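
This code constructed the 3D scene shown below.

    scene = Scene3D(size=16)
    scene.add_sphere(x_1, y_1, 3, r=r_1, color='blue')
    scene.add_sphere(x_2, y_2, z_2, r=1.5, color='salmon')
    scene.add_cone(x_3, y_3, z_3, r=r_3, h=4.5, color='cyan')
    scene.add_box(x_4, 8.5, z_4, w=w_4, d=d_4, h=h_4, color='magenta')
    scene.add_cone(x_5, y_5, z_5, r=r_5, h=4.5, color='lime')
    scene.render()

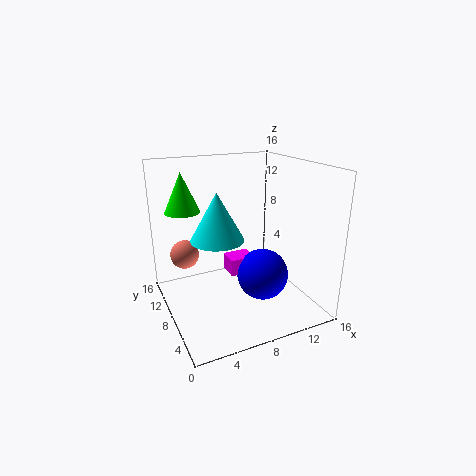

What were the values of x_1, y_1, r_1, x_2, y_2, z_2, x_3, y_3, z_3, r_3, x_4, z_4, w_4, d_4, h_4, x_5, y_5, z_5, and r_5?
x_1 = 11, y_1 = 7.5, r_1 = 3, x_2 = 2, y_2 = 8.5, z_2 = 7, x_3 = 4, y_3 = 4, z_3 = 10, r_3 = 2.5, x_4 = 7.5, z_4 = 3, w_4 = 3, d_4 = 2.5, h_4 = 2, x_5 = 3, y_5 = 12, z_5 = 10.5, r_5 = 2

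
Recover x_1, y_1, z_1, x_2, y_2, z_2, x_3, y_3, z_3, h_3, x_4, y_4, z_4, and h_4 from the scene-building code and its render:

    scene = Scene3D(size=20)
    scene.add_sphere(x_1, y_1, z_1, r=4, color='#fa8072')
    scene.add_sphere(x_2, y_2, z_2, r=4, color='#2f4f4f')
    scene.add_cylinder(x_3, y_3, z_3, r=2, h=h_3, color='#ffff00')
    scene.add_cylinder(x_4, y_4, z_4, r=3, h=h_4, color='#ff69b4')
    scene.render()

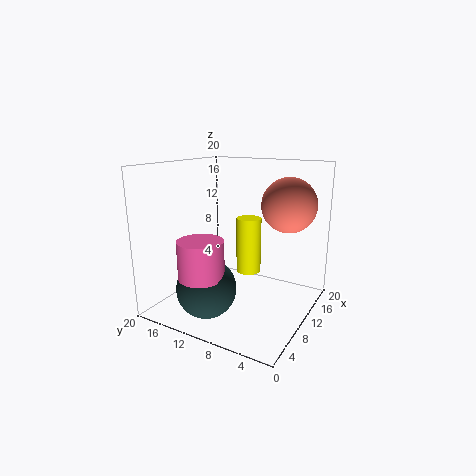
x_1 = 16, y_1 = 5, z_1 = 14, x_2 = 5, y_2 = 12, z_2 = 4, x_3 = 17, y_3 = 12, z_3 = 2, h_3 = 9, x_4 = 4, y_4 = 12, z_4 = 6, h_4 = 5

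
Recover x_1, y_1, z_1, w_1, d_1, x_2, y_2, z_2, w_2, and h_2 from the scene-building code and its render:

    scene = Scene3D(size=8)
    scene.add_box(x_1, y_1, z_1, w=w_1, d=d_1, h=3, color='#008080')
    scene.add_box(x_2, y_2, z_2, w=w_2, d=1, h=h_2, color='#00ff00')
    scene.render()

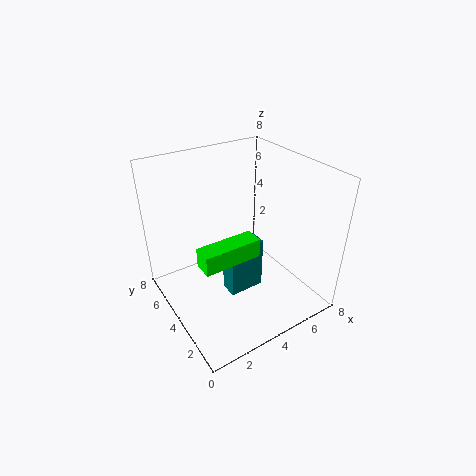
x_1 = 3; y_1 = 3; z_1 = 1; w_1 = 2; d_1 = 1; x_2 = 1; y_2 = 2; z_2 = 4; w_2 = 3; h_2 = 1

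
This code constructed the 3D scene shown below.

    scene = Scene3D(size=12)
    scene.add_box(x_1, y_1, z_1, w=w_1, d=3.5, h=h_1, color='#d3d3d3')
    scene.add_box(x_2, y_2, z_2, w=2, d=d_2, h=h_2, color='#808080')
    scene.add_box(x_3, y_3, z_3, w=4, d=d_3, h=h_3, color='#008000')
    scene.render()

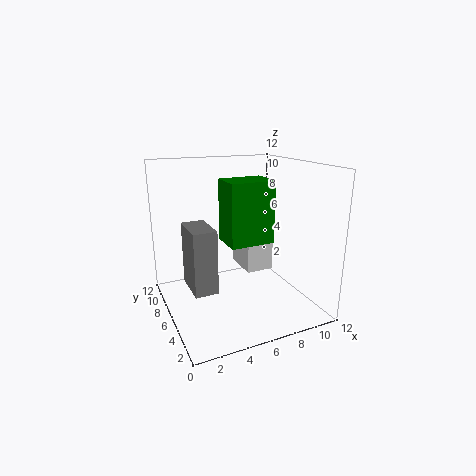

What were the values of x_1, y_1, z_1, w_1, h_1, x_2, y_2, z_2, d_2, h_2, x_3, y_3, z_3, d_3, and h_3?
x_1 = 7.5
y_1 = 7
z_1 = 2
w_1 = 2.5
h_1 = 5
x_2 = 2
y_2 = 5.5
z_2 = 1.5
d_2 = 3.5
h_2 = 5.5
x_3 = 5.5
y_3 = 6
z_3 = 5
d_3 = 3
h_3 = 5.5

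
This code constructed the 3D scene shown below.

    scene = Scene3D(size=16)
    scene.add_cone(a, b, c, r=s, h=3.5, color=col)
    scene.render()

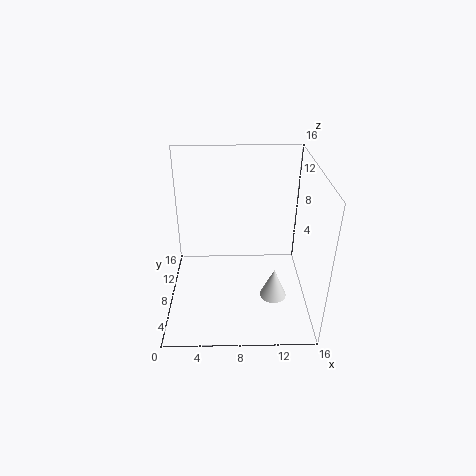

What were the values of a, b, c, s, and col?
a = 12, b = 6, c = 1.5, s = 1.5, col = 'white'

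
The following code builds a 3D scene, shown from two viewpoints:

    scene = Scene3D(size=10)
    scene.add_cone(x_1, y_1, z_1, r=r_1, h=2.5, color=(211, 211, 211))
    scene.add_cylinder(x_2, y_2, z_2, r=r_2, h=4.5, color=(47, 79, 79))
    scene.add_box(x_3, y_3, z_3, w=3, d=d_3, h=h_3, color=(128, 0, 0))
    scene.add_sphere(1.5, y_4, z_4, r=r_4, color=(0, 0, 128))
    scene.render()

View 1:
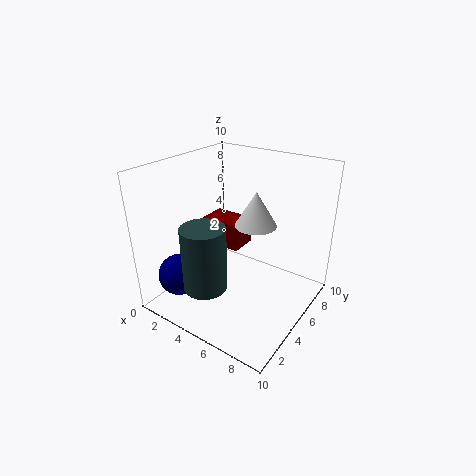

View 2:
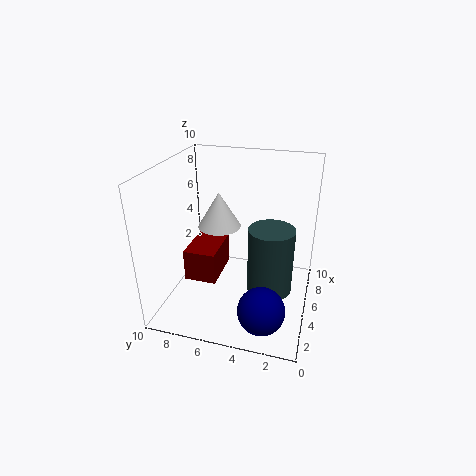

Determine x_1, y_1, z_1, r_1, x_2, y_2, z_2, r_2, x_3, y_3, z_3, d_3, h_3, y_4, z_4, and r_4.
x_1 = 5.5; y_1 = 6.5; z_1 = 5.5; r_1 = 1.5; x_2 = 4; y_2 = 2.5; z_2 = 2; r_2 = 1.5; x_3 = 1.5; y_3 = 5.5; z_3 = 3.5; d_3 = 2; h_3 = 2; y_4 = 2.5; z_4 = 2; r_4 = 1.5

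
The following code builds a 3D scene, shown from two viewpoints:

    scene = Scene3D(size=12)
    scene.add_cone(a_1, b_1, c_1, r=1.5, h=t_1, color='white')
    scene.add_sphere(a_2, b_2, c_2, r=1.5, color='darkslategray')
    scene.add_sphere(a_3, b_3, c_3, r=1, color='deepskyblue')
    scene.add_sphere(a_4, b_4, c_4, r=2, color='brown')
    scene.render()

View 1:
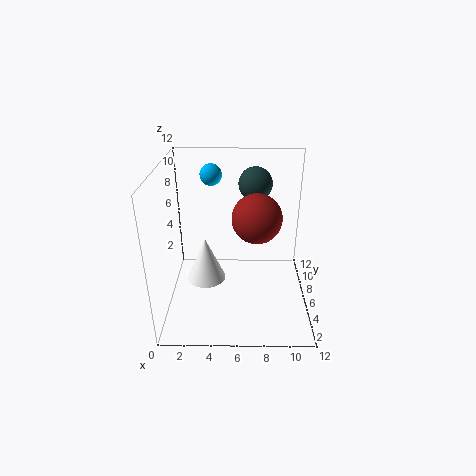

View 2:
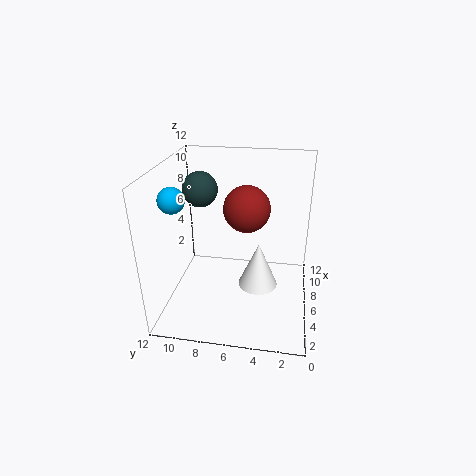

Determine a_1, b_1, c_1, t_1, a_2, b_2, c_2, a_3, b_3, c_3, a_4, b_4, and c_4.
a_1 = 3.5; b_1 = 4; c_1 = 3.5; t_1 = 3.5; a_2 = 7.5; b_2 = 9.5; c_2 = 9.5; a_3 = 3.5; b_3 = 10.5; c_3 = 10; a_4 = 7.5; b_4 = 5.5; c_4 = 8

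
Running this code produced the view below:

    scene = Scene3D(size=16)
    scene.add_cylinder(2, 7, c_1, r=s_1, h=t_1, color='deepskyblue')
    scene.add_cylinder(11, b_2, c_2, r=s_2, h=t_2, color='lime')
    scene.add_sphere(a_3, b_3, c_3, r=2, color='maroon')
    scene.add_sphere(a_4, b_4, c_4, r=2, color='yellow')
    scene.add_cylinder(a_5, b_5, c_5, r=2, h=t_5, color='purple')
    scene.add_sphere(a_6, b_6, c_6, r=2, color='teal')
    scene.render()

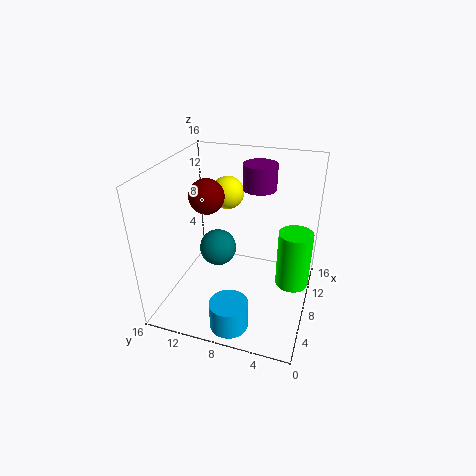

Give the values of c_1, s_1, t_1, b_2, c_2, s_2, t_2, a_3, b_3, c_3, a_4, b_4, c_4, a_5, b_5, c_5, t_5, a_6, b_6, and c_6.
c_1 = 1, s_1 = 2, t_1 = 3, b_2 = 2, c_2 = 1, s_2 = 2, t_2 = 7, a_3 = 9, b_3 = 12, c_3 = 12, a_4 = 13, b_4 = 11, c_4 = 11, a_5 = 13, b_5 = 7, c_5 = 12, t_5 = 3, a_6 = 7, b_6 = 10, c_6 = 7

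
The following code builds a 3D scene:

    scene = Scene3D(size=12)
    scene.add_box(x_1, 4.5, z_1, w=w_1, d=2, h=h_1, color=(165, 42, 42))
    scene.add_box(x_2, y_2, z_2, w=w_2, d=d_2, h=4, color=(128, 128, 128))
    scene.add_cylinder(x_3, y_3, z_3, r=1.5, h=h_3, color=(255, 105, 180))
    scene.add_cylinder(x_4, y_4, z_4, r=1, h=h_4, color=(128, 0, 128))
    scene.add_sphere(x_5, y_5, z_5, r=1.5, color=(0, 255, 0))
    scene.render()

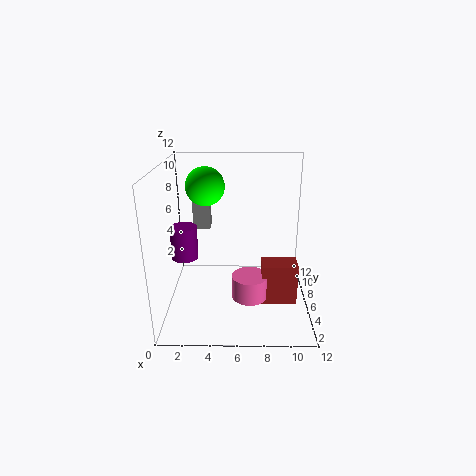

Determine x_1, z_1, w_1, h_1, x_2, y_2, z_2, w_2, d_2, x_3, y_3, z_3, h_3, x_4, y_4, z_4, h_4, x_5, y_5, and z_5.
x_1 = 8
z_1 = 0.5
w_1 = 3
h_1 = 3.5
x_2 = 2
y_2 = 8
z_2 = 6
w_2 = 1.5
d_2 = 1.5
x_3 = 7
y_3 = 5
z_3 = 1
h_3 = 2
x_4 = 2
y_4 = 3.5
z_4 = 5.5
h_4 = 2.5
x_5 = 3.5
y_5 = 5.5
z_5 = 10.5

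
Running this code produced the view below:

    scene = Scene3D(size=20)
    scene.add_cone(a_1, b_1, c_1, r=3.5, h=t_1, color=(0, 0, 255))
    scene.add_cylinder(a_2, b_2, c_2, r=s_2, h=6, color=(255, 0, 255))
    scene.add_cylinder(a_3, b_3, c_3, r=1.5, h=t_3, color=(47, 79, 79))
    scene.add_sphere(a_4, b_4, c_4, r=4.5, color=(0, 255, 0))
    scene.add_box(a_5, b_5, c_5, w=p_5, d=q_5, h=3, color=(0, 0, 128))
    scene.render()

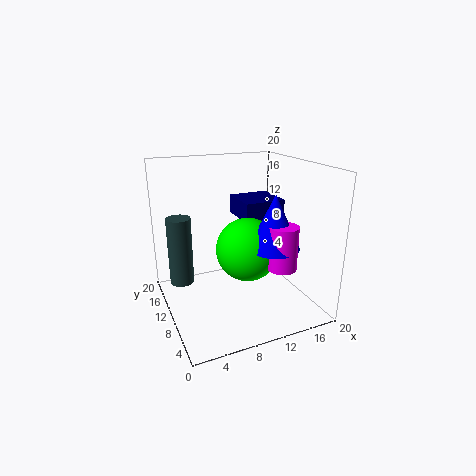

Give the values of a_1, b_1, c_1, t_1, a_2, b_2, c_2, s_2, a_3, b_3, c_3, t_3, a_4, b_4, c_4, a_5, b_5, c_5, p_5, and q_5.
a_1 = 14, b_1 = 7, c_1 = 9, t_1 = 7.5, a_2 = 14.5, b_2 = 5.5, c_2 = 6.5, s_2 = 2, a_3 = 1.5, b_3 = 8.5, c_3 = 6, t_3 = 8.5, a_4 = 11.5, b_4 = 10, c_4 = 8, a_5 = 13, b_5 = 13.5, c_5 = 10.5, p_5 = 6.5, q_5 = 6.5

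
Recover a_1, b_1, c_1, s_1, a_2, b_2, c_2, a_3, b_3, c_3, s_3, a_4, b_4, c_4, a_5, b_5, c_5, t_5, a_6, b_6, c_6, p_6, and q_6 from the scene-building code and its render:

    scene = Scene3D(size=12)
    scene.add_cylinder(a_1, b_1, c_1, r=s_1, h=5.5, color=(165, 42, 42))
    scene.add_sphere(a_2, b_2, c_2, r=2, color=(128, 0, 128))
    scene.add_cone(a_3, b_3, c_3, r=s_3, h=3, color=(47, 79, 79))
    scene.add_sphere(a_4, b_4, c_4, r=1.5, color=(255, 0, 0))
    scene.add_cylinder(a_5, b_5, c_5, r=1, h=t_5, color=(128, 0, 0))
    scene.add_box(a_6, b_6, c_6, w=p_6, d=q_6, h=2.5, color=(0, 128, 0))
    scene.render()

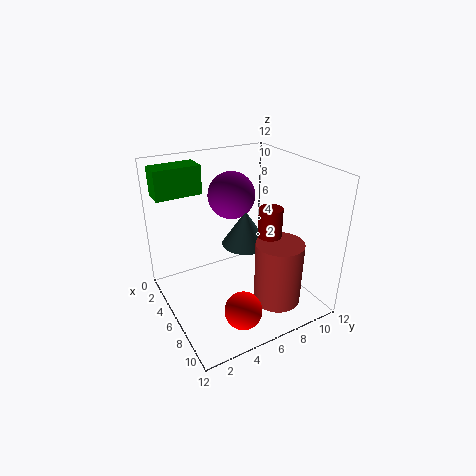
a_1 = 8.5
b_1 = 8.5
c_1 = 0.5
s_1 = 2
a_2 = 4
b_2 = 6.5
c_2 = 9
a_3 = 5.5
b_3 = 7
c_3 = 5
s_3 = 2
a_4 = 9.5
b_4 = 4.5
c_4 = 1.5
a_5 = 7
b_5 = 8.5
c_5 = 3.5
t_5 = 5
a_6 = 0.5
b_6 = 0.5
c_6 = 9
p_6 = 2
q_6 = 4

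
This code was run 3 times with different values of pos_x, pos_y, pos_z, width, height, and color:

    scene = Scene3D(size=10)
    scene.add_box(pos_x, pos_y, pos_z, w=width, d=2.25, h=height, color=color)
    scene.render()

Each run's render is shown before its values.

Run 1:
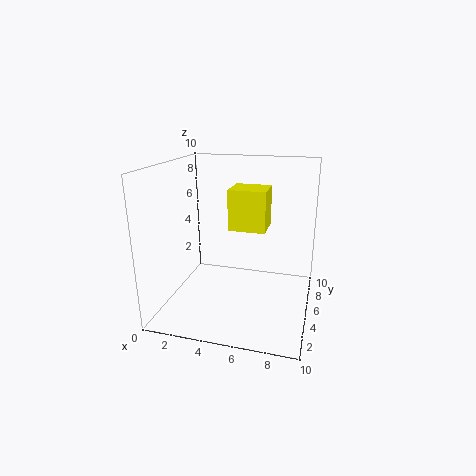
pos_x = 4.5, pos_y = 4.25, pos_z = 5.75, width = 2.5, height = 2.75, color = 'yellow'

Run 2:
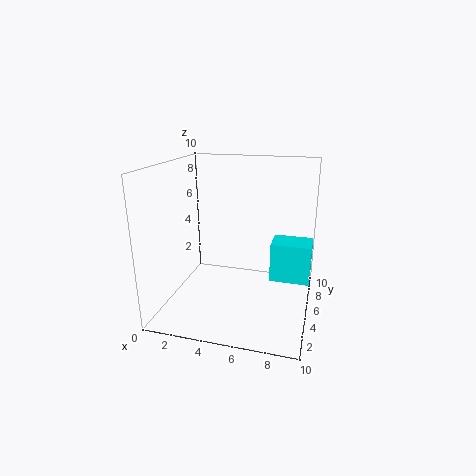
pos_x = 7, pos_y = 6.75, pos_z = 1, width = 3, height = 3, color = 'cyan'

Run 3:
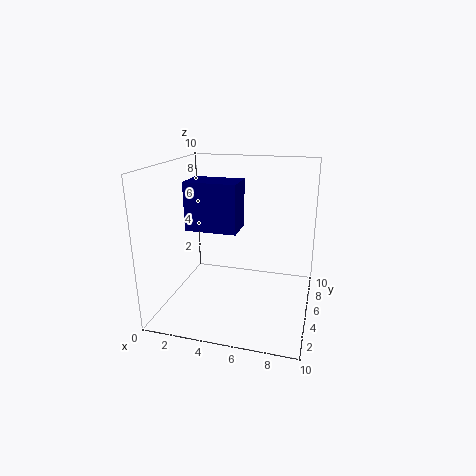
pos_x = 1.75, pos_y = 3.5, pos_z = 5.75, width = 3.5, height = 3.25, color = 'navy'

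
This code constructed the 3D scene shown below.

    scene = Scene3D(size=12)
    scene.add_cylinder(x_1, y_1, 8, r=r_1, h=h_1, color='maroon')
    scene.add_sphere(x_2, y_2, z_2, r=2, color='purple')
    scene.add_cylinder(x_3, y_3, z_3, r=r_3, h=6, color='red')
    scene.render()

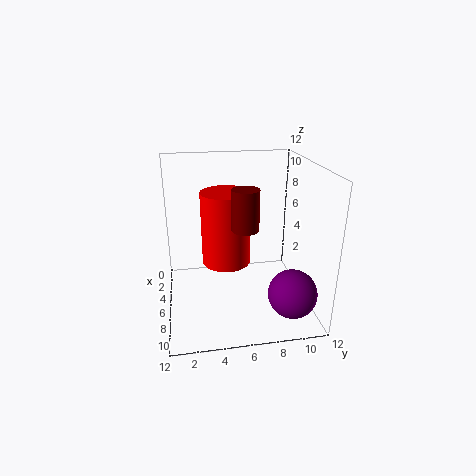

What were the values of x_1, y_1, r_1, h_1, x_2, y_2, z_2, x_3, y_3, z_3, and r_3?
x_1 = 9
y_1 = 6
r_1 = 1
h_1 = 3
x_2 = 9
y_2 = 10
z_2 = 2
x_3 = 6
y_3 = 5
z_3 = 4
r_3 = 2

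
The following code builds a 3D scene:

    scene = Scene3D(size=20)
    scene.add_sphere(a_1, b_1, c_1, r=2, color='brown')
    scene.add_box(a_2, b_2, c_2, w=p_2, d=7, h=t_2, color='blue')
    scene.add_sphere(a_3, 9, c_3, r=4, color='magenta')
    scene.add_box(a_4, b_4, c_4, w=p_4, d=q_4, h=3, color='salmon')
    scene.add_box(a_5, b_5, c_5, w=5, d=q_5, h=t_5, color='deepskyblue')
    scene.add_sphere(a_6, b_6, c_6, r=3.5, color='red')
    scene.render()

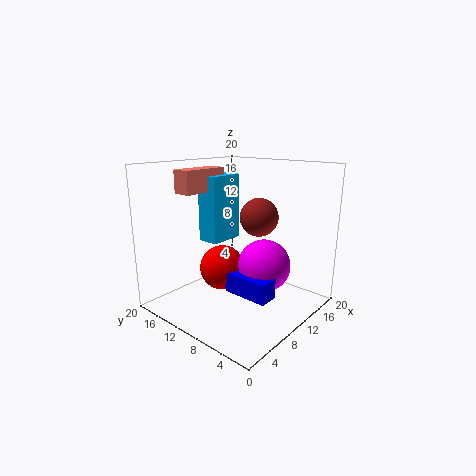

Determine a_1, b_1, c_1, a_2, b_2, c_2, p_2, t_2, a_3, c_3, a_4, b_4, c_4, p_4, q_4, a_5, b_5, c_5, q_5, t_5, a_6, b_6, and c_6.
a_1 = 4; b_1 = 2; c_1 = 15.5; a_2 = 10; b_2 = 5.5; c_2 = 1; p_2 = 3; t_2 = 3; a_3 = 15; c_3 = 4.5; a_4 = 3.5; b_4 = 12.5; c_4 = 16.5; p_4 = 6.5; q_4 = 2.5; a_5 = 7; b_5 = 11.5; c_5 = 9.5; q_5 = 3; t_5 = 9; a_6 = 12; b_6 = 15; c_6 = 3.5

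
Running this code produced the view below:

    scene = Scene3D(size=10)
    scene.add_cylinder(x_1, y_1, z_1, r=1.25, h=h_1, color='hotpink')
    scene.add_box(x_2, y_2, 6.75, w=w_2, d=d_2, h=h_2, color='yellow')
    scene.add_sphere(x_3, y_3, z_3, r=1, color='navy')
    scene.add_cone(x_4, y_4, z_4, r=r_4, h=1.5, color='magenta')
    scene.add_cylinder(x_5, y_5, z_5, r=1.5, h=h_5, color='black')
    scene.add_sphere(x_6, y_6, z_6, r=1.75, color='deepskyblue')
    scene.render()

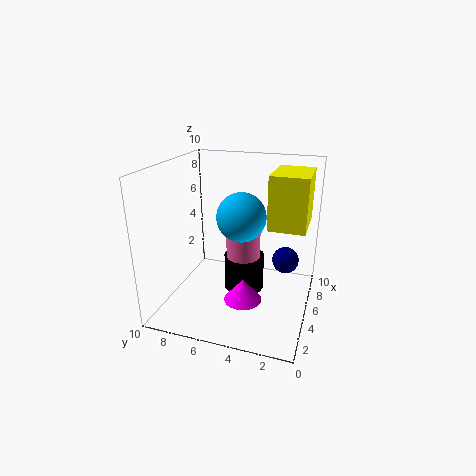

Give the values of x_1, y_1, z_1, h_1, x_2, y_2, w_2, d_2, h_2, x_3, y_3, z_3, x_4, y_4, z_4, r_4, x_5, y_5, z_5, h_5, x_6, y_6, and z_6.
x_1 = 6.25, y_1 = 5, z_1 = 2.75, h_1 = 2.25, x_2 = 2.75, y_2 = 0.25, w_2 = 3.25, d_2 = 2.25, h_2 = 3.25, x_3 = 7.5, y_3 = 2, z_3 = 2.5, x_4 = 3, y_4 = 4, z_4 = 1.5, r_4 = 1.25, x_5 = 6.5, y_5 = 5, z_5 = 0.25, h_5 = 2.75, x_6 = 5.75, y_6 = 5, z_6 = 6.25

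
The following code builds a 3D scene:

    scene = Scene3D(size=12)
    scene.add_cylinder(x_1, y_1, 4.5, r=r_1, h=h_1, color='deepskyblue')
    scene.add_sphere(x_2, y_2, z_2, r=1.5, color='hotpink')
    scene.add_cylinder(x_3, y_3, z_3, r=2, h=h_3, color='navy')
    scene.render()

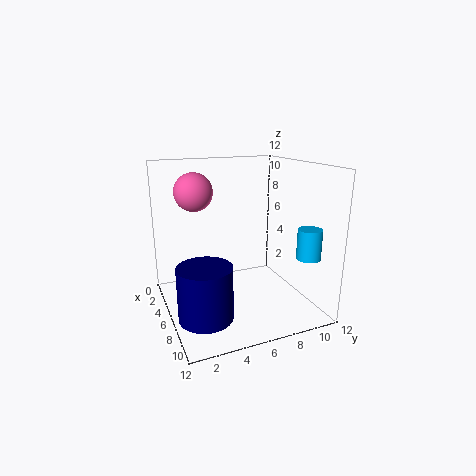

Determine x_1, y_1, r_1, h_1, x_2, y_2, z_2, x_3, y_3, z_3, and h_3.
x_1 = 9
y_1 = 11
r_1 = 1
h_1 = 2.5
x_2 = 5.5
y_2 = 2.5
z_2 = 10
x_3 = 9.5
y_3 = 2
z_3 = 1.5
h_3 = 4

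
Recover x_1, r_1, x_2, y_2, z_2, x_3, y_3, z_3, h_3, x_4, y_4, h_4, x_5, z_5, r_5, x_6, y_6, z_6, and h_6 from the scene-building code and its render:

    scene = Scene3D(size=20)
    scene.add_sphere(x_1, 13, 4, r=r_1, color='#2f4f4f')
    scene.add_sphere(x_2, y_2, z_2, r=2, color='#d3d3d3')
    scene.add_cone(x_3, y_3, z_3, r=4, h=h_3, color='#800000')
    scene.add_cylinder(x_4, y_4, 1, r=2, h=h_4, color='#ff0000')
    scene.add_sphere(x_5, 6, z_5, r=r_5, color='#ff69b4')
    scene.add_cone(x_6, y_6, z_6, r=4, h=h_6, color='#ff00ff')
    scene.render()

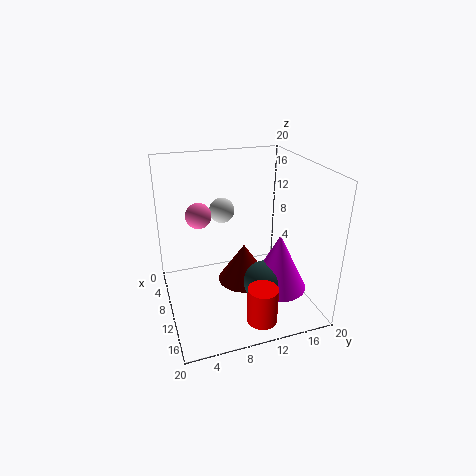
x_1 = 13; r_1 = 3; x_2 = 2; y_2 = 10; z_2 = 11; x_3 = 7; y_3 = 12; z_3 = 1; h_3 = 6; x_4 = 17; y_4 = 11; h_4 = 5; x_5 = 3; z_5 = 11; r_5 = 2; x_6 = 13; y_6 = 15; z_6 = 3; h_6 = 8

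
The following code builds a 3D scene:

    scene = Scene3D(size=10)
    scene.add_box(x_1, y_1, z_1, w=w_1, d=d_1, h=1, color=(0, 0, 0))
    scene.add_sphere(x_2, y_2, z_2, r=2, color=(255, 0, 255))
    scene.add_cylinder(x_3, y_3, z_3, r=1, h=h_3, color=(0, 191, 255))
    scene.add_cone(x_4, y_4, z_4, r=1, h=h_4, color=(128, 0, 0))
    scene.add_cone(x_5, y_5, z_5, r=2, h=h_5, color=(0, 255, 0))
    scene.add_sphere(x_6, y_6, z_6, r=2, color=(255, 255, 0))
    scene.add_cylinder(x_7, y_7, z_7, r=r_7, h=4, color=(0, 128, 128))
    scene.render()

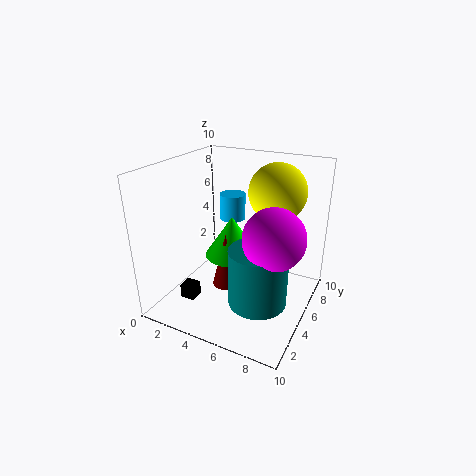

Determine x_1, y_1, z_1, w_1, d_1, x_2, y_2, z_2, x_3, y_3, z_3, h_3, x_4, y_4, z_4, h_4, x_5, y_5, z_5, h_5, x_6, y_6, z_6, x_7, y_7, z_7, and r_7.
x_1 = 2, y_1 = 2, z_1 = 1, w_1 = 1, d_1 = 1, x_2 = 8, y_2 = 4, z_2 = 6, x_3 = 3, y_3 = 8, z_3 = 5, h_3 = 2, x_4 = 4, y_4 = 5, z_4 = 1, h_4 = 4, x_5 = 4, y_5 = 6, z_5 = 3, h_5 = 3, x_6 = 7, y_6 = 7, z_6 = 8, x_7 = 7, y_7 = 4, z_7 = 1, r_7 = 2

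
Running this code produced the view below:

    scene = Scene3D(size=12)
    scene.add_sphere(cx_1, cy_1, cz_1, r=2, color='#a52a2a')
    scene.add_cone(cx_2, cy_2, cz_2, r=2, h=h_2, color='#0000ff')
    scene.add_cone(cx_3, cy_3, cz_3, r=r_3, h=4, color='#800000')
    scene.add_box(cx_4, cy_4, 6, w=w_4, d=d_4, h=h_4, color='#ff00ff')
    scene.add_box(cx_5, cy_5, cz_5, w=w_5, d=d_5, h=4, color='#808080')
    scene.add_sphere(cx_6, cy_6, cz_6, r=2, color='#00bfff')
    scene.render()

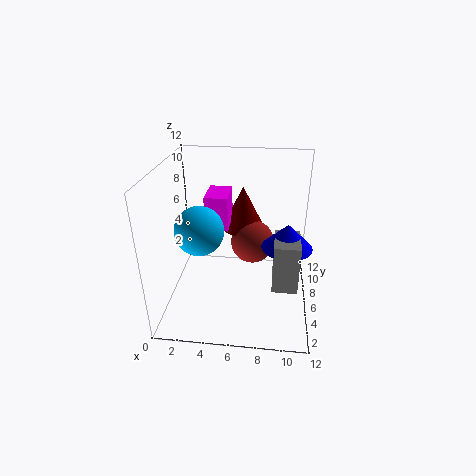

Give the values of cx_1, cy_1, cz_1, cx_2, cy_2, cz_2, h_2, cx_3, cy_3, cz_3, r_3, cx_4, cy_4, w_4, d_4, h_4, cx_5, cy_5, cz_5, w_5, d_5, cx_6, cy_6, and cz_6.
cx_1 = 7, cy_1 = 9, cz_1 = 4, cx_2 = 10, cy_2 = 5, cz_2 = 6, h_2 = 2, cx_3 = 6, cy_3 = 10, cz_3 = 5, r_3 = 2, cx_4 = 3, cy_4 = 7, w_4 = 2, d_4 = 3, h_4 = 3, cx_5 = 9, cy_5 = 3, cz_5 = 3, w_5 = 2, d_5 = 3, cx_6 = 3, cy_6 = 5, cz_6 = 7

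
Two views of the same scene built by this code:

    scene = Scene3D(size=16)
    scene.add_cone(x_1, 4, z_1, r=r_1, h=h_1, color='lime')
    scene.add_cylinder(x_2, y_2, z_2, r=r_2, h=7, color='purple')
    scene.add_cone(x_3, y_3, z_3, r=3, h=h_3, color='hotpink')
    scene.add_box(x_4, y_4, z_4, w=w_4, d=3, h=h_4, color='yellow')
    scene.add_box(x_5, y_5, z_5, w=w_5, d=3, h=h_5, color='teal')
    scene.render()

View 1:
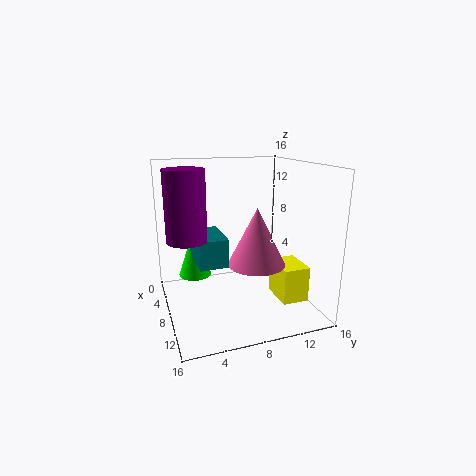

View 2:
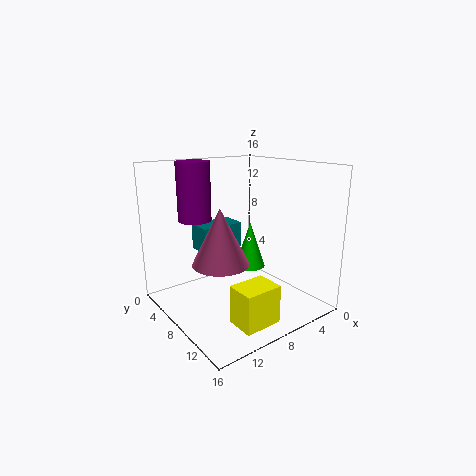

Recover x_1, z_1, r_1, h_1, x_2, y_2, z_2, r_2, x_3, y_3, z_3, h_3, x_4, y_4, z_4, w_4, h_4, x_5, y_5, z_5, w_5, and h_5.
x_1 = 3, z_1 = 2, r_1 = 2, h_1 = 6, x_2 = 10, y_2 = 2, z_2 = 9, r_2 = 2, x_3 = 11, y_3 = 9, z_3 = 6, h_3 = 6, x_4 = 8, y_4 = 12, z_4 = 1, w_4 = 4, h_4 = 4, x_5 = 6, y_5 = 3, z_5 = 6, w_5 = 5, h_5 = 3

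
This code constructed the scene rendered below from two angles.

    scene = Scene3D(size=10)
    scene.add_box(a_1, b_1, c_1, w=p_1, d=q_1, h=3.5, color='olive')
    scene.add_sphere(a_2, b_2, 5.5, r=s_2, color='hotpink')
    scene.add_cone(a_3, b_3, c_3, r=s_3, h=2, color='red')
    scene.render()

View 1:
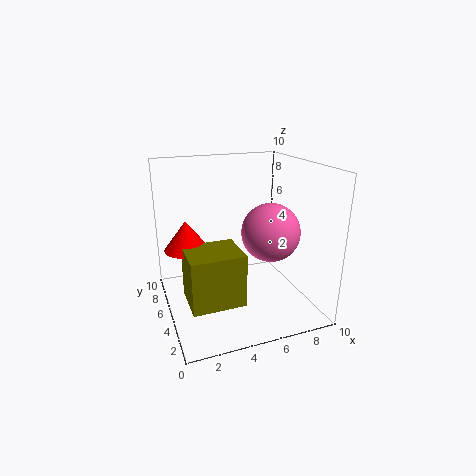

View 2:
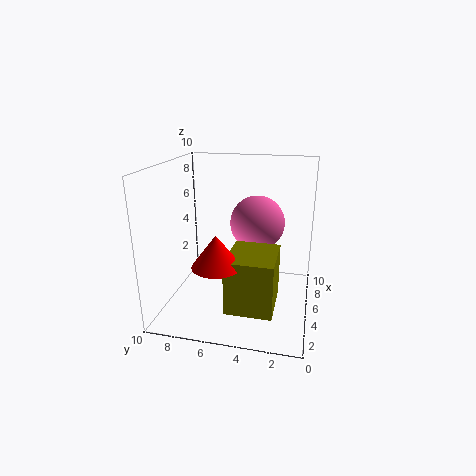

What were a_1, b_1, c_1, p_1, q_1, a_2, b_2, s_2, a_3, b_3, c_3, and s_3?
a_1 = 1; b_1 = 2; c_1 = 1.5; p_1 = 3.5; q_1 = 3; a_2 = 7; b_2 = 4; s_2 = 2; a_3 = 1.5; b_3 = 5.5; c_3 = 4.5; s_3 = 1.5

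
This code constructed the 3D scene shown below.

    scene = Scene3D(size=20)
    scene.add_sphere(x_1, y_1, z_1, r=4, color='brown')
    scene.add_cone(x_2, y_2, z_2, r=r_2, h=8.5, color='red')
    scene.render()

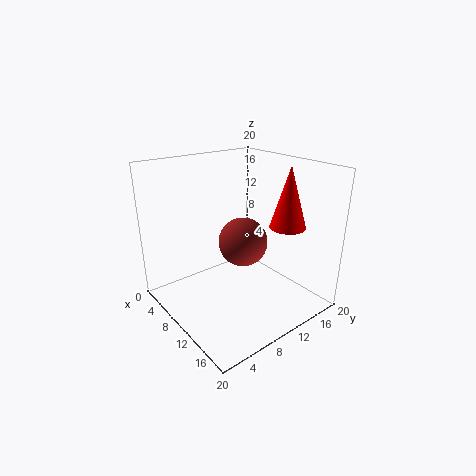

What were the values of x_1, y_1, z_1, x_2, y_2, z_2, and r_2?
x_1 = 5; y_1 = 15; z_1 = 6; x_2 = 14; y_2 = 15.5; z_2 = 11.5; r_2 = 2.5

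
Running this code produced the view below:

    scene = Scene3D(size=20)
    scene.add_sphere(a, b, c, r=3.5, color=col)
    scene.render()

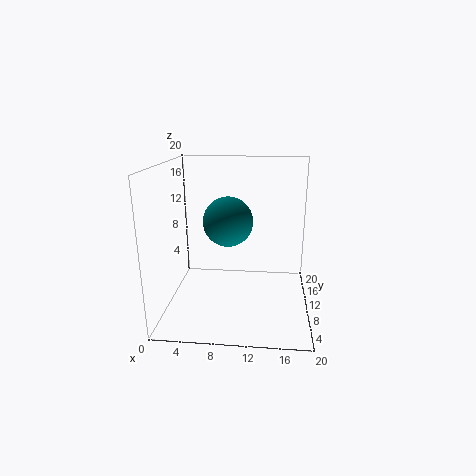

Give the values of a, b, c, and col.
a = 8.5, b = 11, c = 12, col = 'teal'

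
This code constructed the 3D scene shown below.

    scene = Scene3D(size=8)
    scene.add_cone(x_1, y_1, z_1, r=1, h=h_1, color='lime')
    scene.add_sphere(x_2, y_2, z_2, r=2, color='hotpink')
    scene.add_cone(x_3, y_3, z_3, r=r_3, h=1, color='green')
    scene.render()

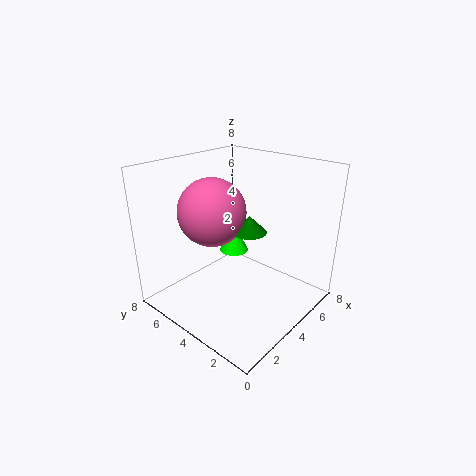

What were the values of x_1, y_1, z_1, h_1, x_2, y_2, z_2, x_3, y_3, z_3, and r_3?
x_1 = 7; y_1 = 7; z_1 = 1; h_1 = 2; x_2 = 4; y_2 = 6; z_2 = 5; x_3 = 5; y_3 = 4; z_3 = 4; r_3 = 1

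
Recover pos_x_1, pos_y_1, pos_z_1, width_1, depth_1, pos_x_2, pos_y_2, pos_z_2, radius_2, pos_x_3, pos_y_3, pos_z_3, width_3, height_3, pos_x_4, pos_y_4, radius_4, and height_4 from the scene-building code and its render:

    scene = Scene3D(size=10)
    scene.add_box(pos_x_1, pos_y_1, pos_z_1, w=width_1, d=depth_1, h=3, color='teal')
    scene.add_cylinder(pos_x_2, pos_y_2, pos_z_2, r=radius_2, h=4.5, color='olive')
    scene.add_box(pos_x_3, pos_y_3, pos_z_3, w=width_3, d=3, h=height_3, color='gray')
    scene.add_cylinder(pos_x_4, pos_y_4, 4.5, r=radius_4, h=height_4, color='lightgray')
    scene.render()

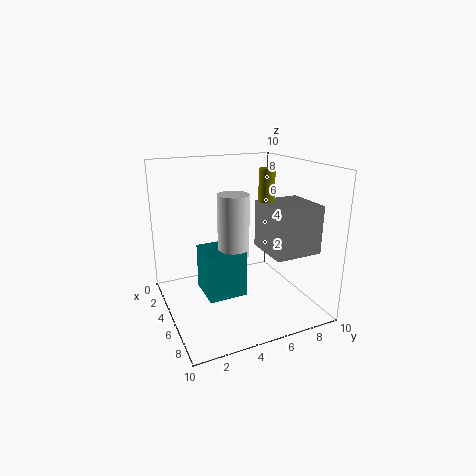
pos_x_1 = 5
pos_y_1 = 2
pos_z_1 = 2
width_1 = 2.5
depth_1 = 2.5
pos_x_2 = 7
pos_y_2 = 6
pos_z_2 = 5.5
radius_2 = 0.5
pos_x_3 = 6.5
pos_y_3 = 5.5
pos_z_3 = 5
width_3 = 3
height_3 = 3
pos_x_4 = 6.5
pos_y_4 = 4
radius_4 = 1
height_4 = 4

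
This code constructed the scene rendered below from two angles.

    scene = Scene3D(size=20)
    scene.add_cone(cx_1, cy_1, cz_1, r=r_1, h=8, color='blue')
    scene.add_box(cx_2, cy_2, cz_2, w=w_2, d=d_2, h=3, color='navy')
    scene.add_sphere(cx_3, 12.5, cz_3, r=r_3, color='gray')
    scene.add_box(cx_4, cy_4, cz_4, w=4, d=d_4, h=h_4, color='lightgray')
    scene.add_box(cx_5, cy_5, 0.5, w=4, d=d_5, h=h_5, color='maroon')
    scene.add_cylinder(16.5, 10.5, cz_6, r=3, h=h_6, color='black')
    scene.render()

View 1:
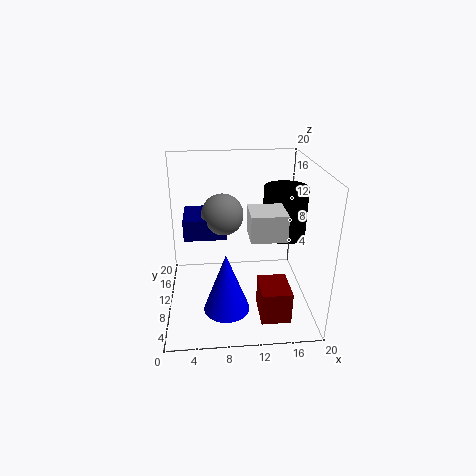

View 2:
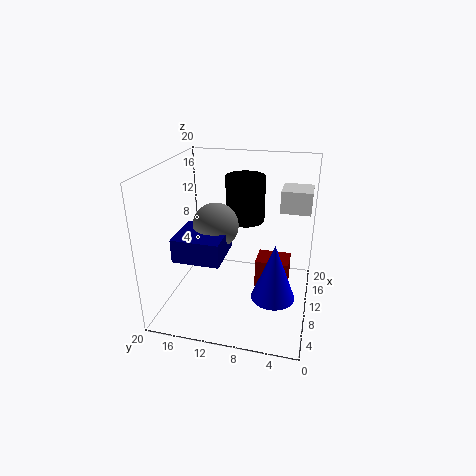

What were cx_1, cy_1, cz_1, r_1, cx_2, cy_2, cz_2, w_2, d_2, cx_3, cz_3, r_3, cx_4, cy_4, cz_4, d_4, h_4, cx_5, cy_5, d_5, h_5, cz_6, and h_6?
cx_1 = 8; cy_1 = 4.5; cz_1 = 2.5; r_1 = 3; cx_2 = 2.5; cy_2 = 10.5; cz_2 = 9.5; w_2 = 6; d_2 = 6; cx_3 = 8; cz_3 = 12.5; r_3 = 3; cx_4 = 10.5; cy_4 = 0.5; cz_4 = 14; d_4 = 4; h_4 = 3; cx_5 = 12.5; cy_5 = 3; d_5 = 5; h_5 = 4.5; cz_6 = 10; h_6 = 7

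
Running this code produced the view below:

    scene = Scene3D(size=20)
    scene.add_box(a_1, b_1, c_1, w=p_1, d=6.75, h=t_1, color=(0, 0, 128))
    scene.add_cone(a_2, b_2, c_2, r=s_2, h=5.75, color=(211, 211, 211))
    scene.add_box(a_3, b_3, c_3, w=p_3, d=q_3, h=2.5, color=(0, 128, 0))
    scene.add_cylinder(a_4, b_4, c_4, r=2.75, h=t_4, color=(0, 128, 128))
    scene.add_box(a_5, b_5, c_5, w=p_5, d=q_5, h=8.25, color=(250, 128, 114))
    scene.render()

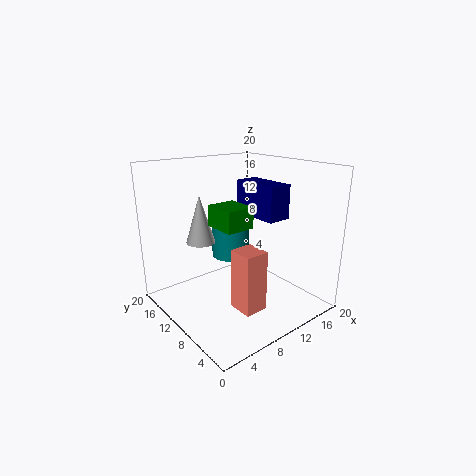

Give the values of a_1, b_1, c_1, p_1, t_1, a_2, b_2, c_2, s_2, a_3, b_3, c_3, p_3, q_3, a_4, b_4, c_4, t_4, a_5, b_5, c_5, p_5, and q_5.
a_1 = 11; b_1 = 4.75; c_1 = 13.25; p_1 = 3.25; t_1 = 4.5; a_2 = 3.25; b_2 = 8.75; c_2 = 11.5; s_2 = 1.75; a_3 = 3.75; b_3 = 3.75; c_3 = 13.75; p_3 = 3.5; q_3 = 4; a_4 = 11; b_4 = 13; c_4 = 6.25; t_4 = 5.25; a_5 = 7; b_5 = 4.25; c_5 = 1.5; p_5 = 3.25; q_5 = 3.5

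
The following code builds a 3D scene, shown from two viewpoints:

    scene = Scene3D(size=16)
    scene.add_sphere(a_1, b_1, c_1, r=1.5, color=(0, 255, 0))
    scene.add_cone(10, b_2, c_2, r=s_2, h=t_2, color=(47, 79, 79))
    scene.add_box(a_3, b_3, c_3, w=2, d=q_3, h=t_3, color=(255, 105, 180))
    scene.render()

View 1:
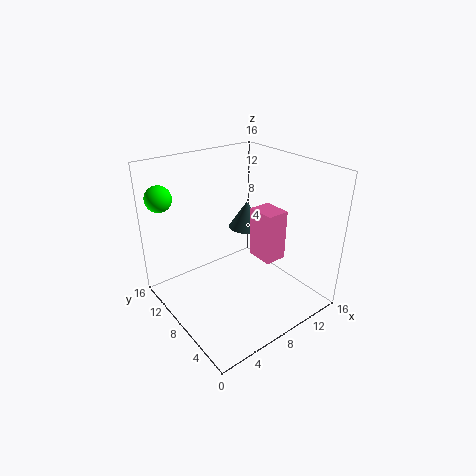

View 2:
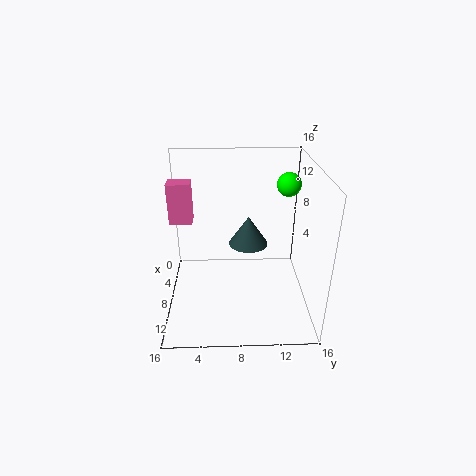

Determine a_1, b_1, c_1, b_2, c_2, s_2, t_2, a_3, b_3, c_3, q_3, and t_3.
a_1 = 2, b_1 = 14.5, c_1 = 12, b_2 = 9, c_2 = 8.5, s_2 = 2, t_2 = 3, a_3 = 5.5, b_3 = 0.5, c_3 = 9.5, q_3 = 2.5, t_3 = 4.5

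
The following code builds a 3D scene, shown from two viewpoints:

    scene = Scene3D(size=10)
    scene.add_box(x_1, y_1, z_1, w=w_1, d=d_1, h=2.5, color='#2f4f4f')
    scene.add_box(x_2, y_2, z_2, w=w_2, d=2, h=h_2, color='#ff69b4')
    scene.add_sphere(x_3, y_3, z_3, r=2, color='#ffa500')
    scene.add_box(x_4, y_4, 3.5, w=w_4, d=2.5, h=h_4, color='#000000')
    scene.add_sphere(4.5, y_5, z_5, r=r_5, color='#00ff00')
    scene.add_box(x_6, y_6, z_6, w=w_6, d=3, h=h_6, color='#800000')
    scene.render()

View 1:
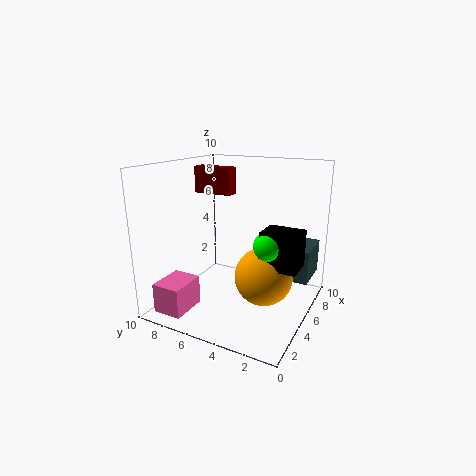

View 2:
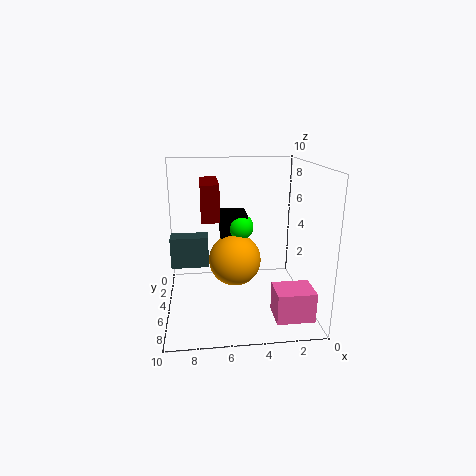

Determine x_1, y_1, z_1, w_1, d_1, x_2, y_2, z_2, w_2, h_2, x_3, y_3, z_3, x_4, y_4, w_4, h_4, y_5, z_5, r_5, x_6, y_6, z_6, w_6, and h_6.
x_1 = 7; y_1 = 0.5; z_1 = 1.5; w_1 = 3; d_1 = 1.5; x_2 = 0.5; y_2 = 7; z_2 = 0.5; w_2 = 2.5; h_2 = 2; x_3 = 5; y_3 = 3; z_3 = 2.5; x_4 = 4; y_4 = 0.5; w_4 = 2; h_4 = 2.5; y_5 = 2.5; z_5 = 5; r_5 = 1; x_6 = 6.5; y_6 = 6.5; z_6 = 7.5; w_6 = 1; h_6 = 2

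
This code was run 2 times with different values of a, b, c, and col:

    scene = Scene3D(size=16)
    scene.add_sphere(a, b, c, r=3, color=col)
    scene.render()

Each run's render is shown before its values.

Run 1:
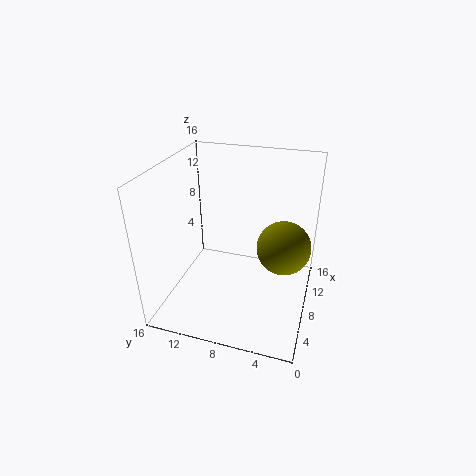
a = 9
b = 3
c = 7
col = 'olive'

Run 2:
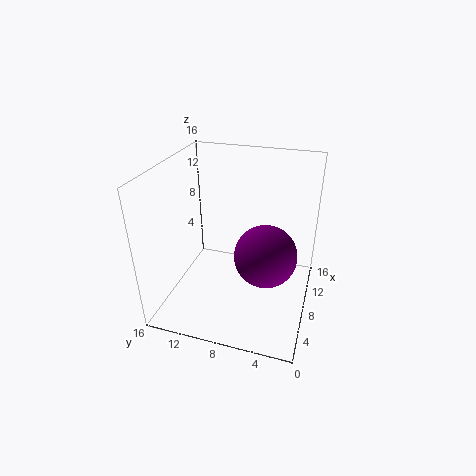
a = 4
b = 4
c = 9
col = 'purple'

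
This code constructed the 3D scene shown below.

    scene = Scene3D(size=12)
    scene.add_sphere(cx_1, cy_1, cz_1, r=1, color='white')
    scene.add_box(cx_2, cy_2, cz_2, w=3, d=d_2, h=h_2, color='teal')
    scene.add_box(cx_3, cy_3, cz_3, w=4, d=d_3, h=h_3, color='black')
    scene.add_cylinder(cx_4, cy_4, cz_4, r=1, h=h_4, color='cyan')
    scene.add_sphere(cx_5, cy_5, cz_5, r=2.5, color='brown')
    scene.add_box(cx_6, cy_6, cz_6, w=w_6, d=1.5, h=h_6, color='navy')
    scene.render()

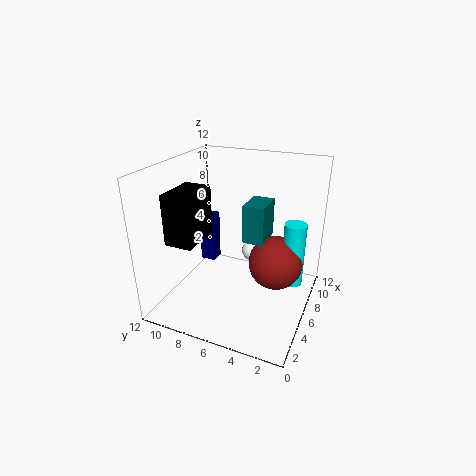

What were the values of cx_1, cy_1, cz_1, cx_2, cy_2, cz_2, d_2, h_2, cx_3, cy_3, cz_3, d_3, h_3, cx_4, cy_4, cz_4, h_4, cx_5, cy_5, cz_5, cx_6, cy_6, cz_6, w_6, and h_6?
cx_1 = 9.5, cy_1 = 6, cz_1 = 3, cx_2 = 8, cy_2 = 4.5, cz_2 = 4.5, d_2 = 2, h_2 = 3.5, cx_3 = 4, cy_3 = 9.5, cz_3 = 5, d_3 = 2.5, h_3 = 4.5, cx_4 = 9.5, cy_4 = 2, cz_4 = 0.5, h_4 = 6, cx_5 = 9, cy_5 = 3.5, cz_5 = 2.5, cx_6 = 10, cy_6 = 10.5, cz_6 = 0.5, w_6 = 1.5, h_6 = 5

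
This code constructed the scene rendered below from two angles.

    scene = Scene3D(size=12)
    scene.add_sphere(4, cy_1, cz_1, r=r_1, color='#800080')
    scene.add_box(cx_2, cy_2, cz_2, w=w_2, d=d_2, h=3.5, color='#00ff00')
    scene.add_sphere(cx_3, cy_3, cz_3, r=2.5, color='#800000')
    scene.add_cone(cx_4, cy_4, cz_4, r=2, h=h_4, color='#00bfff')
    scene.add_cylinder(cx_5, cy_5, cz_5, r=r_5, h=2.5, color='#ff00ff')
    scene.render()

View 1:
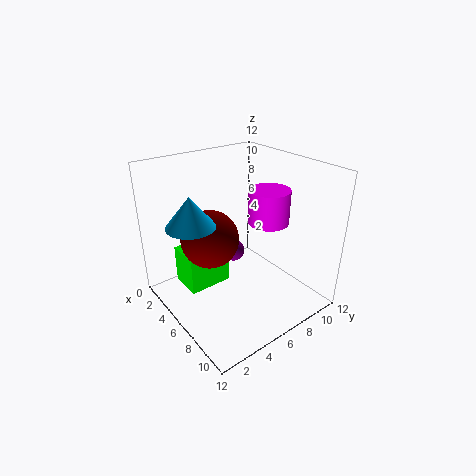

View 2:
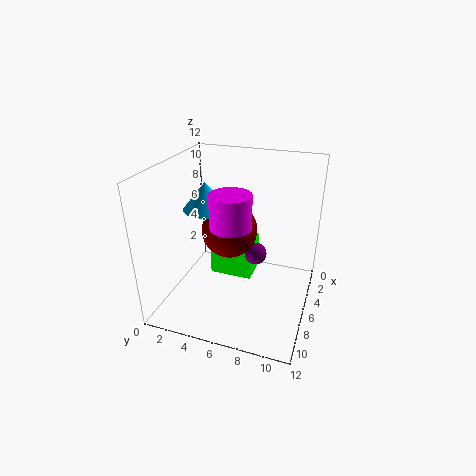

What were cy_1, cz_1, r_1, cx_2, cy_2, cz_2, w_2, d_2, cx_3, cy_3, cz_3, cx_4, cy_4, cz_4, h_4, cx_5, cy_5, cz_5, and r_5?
cy_1 = 7
cz_1 = 3.5
r_1 = 1
cx_2 = 1
cy_2 = 2.5
cz_2 = 0.5
w_2 = 3
d_2 = 4
cx_3 = 4
cy_3 = 4.5
cz_3 = 5.5
cx_4 = 4.5
cy_4 = 2.5
cz_4 = 7.5
h_4 = 2.5
cx_5 = 9
cy_5 = 6.5
cz_5 = 8.5
r_5 = 1.5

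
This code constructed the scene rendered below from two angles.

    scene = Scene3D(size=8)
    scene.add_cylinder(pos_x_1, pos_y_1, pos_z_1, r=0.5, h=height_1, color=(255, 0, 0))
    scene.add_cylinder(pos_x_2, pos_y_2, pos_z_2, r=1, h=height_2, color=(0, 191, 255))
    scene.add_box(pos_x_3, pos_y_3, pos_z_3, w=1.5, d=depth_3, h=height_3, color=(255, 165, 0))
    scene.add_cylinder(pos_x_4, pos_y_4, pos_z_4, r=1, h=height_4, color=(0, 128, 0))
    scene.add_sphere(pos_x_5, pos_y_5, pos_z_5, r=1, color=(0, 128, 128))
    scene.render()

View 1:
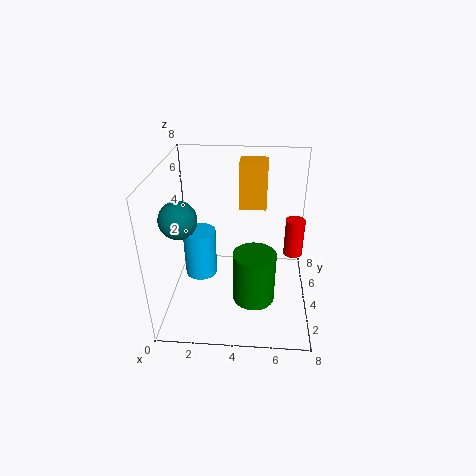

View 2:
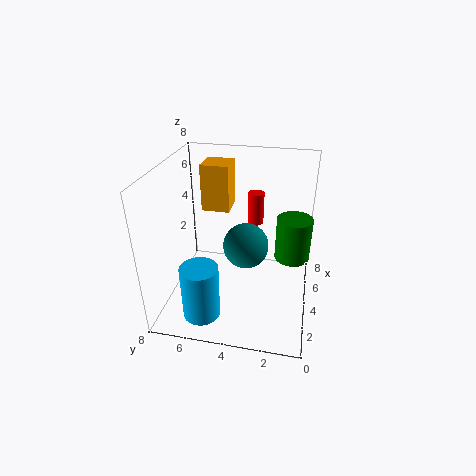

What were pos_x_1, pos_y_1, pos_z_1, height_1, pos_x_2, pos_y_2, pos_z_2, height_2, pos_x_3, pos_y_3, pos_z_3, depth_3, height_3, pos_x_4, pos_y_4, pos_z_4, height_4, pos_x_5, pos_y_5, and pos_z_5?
pos_x_1 = 7, pos_y_1 = 3.5, pos_z_1 = 3.5, height_1 = 2, pos_x_2 = 1.5, pos_y_2 = 5.5, pos_z_2 = 0.5, height_2 = 3, pos_x_3 = 4, pos_y_3 = 4.5, pos_z_3 = 5.5, depth_3 = 1.5, height_3 = 2.5, pos_x_4 = 5, pos_y_4 = 1, pos_z_4 = 2.5, height_4 = 2.5, pos_x_5 = 1, pos_y_5 = 3, pos_z_5 = 5.5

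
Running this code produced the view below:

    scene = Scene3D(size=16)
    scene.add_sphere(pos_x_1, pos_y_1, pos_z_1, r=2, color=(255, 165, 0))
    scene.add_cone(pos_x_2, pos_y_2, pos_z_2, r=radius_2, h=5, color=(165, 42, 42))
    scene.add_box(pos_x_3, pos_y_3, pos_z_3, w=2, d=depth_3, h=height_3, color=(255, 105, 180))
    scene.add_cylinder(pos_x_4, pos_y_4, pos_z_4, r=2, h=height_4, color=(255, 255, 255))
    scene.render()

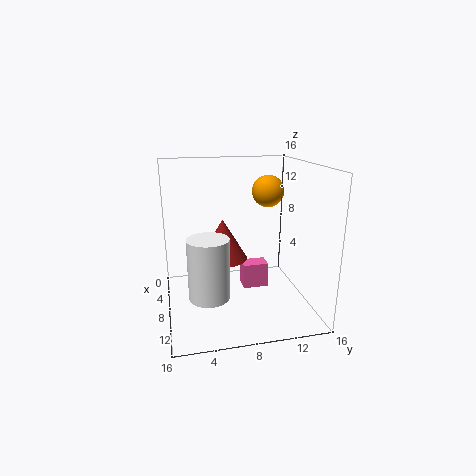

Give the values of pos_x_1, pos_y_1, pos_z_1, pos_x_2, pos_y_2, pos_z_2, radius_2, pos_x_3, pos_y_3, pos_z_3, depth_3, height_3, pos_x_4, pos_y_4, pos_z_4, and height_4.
pos_x_1 = 3; pos_y_1 = 13; pos_z_1 = 12; pos_x_2 = 4; pos_y_2 = 7; pos_z_2 = 4; radius_2 = 3; pos_x_3 = 5; pos_y_3 = 9; pos_z_3 = 1; depth_3 = 3; height_3 = 3; pos_x_4 = 13; pos_y_4 = 4; pos_z_4 = 4; height_4 = 6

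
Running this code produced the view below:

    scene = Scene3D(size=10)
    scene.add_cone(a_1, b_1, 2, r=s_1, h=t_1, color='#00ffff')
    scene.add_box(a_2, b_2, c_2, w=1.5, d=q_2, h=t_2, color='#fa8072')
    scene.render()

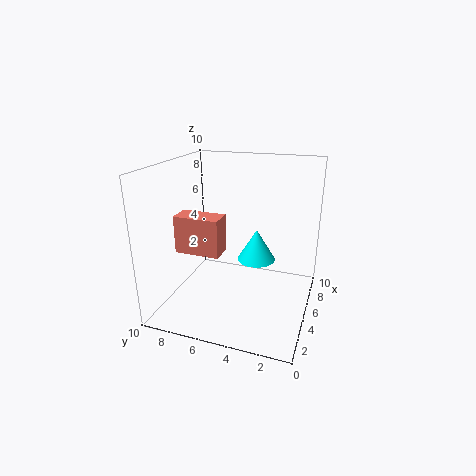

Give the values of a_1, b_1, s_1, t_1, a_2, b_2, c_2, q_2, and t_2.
a_1 = 8, b_1 = 4.5, s_1 = 1.5, t_1 = 2.5, a_2 = 2.5, b_2 = 5.5, c_2 = 4.5, q_2 = 3, t_2 = 2.5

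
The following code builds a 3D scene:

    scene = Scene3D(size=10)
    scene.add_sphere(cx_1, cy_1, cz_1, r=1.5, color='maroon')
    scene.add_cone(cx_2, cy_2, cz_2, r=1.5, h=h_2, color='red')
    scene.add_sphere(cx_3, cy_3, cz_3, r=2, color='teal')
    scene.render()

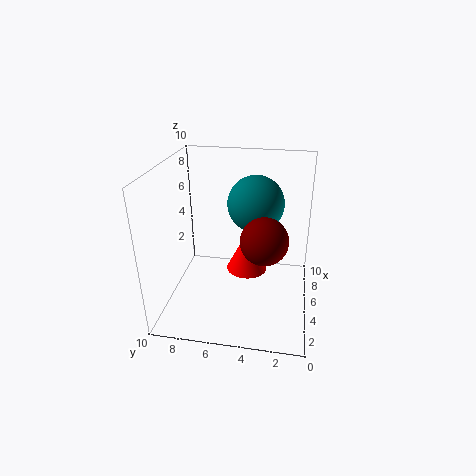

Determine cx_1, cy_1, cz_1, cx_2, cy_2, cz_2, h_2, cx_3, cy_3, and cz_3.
cx_1 = 3, cy_1 = 3, cz_1 = 6, cx_2 = 6, cy_2 = 4.5, cz_2 = 2, h_2 = 3, cx_3 = 6.5, cy_3 = 4, cz_3 = 7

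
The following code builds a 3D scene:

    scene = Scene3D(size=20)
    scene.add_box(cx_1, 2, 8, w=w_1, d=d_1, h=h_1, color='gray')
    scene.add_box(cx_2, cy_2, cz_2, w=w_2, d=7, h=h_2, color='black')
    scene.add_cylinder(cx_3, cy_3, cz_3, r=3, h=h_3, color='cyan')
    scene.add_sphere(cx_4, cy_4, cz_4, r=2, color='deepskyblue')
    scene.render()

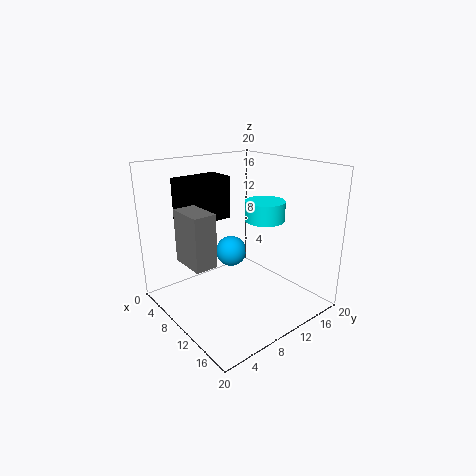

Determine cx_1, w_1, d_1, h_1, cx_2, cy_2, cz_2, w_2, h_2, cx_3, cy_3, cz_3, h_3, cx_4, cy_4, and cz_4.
cx_1 = 7, w_1 = 5, d_1 = 3, h_1 = 7, cx_2 = 3, cy_2 = 4, cz_2 = 12, w_2 = 4, h_2 = 6, cx_3 = 9, cy_3 = 16, cz_3 = 11, h_3 = 3, cx_4 = 11, cy_4 = 8, cz_4 = 9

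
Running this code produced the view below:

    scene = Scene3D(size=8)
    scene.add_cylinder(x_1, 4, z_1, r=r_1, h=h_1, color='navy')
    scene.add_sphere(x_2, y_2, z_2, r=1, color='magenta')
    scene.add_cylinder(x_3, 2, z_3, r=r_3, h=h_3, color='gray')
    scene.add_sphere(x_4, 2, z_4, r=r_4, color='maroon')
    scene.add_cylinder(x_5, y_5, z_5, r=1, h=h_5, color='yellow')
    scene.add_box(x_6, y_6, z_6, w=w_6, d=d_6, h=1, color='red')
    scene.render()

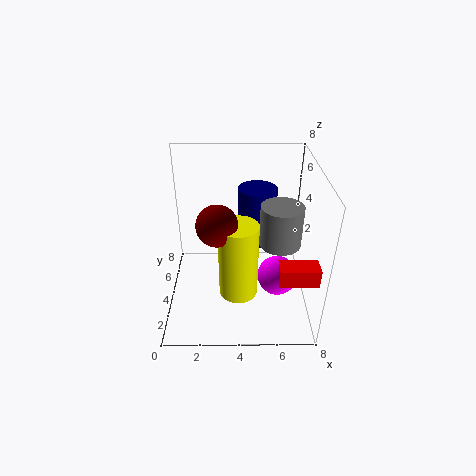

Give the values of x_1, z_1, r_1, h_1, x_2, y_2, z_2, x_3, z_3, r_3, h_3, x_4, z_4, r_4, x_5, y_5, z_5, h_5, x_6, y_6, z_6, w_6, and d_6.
x_1 = 5, z_1 = 4, r_1 = 1, h_1 = 3, x_2 = 6, y_2 = 2, z_2 = 3, x_3 = 6, z_3 = 5, r_3 = 1, h_3 = 2, x_4 = 3, z_4 = 6, r_4 = 1, x_5 = 4, y_5 = 2, z_5 = 2, h_5 = 4, x_6 = 6, y_6 = 1, z_6 = 3, w_6 = 2, d_6 = 1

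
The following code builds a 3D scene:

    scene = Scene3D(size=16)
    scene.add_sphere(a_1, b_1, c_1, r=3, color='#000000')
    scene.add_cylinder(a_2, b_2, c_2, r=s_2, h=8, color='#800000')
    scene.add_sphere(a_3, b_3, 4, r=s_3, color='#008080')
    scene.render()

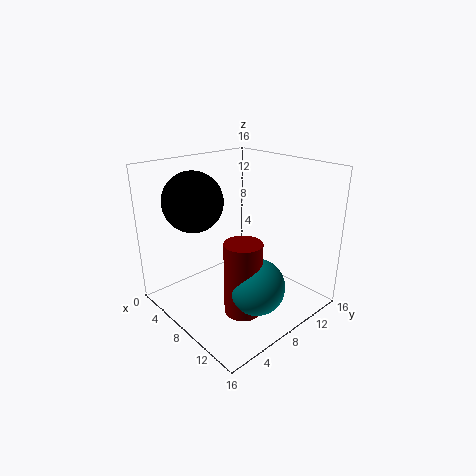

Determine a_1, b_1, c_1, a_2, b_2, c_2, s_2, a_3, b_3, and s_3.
a_1 = 7
b_1 = 3
c_1 = 13
a_2 = 11
b_2 = 6
c_2 = 1
s_2 = 2
a_3 = 12
b_3 = 7
s_3 = 3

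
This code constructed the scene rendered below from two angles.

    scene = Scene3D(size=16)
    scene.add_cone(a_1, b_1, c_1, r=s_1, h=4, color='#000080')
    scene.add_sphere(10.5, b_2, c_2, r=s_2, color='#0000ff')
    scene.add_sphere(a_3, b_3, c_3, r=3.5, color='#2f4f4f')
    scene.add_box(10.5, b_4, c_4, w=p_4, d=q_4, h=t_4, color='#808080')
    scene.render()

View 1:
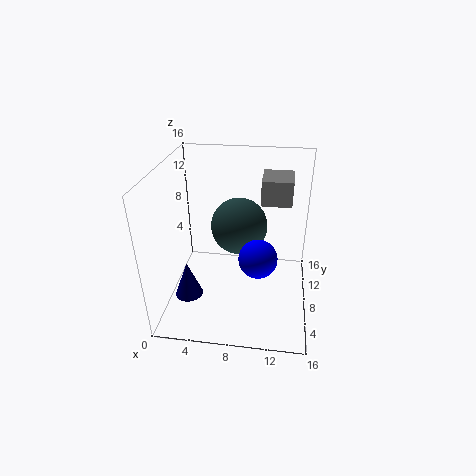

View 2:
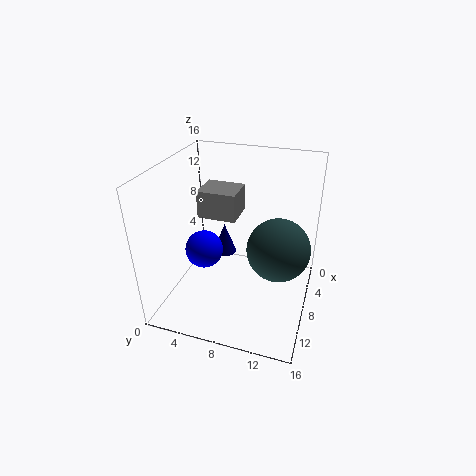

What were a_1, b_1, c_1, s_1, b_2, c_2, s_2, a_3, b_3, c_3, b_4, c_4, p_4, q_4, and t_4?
a_1 = 3; b_1 = 4.5; c_1 = 2.5; s_1 = 1.5; b_2 = 5; c_2 = 7.5; s_2 = 2; a_3 = 7.5; b_3 = 12.5; c_3 = 7; b_4 = 6; c_4 = 13; p_4 = 3; q_4 = 3.5; t_4 = 2.5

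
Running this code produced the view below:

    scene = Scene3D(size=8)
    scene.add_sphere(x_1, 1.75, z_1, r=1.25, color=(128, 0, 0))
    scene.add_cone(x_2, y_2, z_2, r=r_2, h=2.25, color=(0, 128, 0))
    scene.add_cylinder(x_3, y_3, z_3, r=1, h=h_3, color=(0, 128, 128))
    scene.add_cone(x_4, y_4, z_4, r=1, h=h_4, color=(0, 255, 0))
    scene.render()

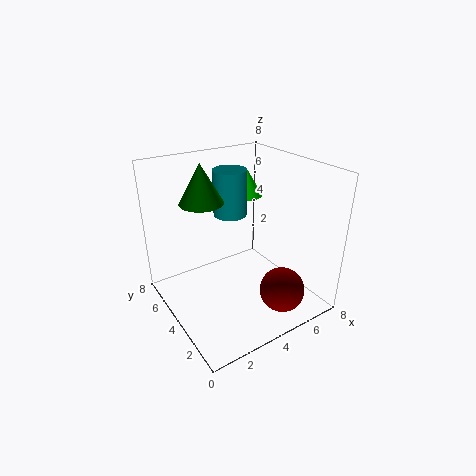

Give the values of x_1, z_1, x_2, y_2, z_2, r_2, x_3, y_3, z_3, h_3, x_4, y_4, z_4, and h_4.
x_1 = 5.5; z_1 = 1.25; x_2 = 2.75; y_2 = 5.75; z_2 = 5.75; r_2 = 1.25; x_3 = 4.75; y_3 = 6; z_3 = 4.5; h_3 = 2.75; x_4 = 6.25; y_4 = 6.5; z_4 = 5.25; h_4 = 1.75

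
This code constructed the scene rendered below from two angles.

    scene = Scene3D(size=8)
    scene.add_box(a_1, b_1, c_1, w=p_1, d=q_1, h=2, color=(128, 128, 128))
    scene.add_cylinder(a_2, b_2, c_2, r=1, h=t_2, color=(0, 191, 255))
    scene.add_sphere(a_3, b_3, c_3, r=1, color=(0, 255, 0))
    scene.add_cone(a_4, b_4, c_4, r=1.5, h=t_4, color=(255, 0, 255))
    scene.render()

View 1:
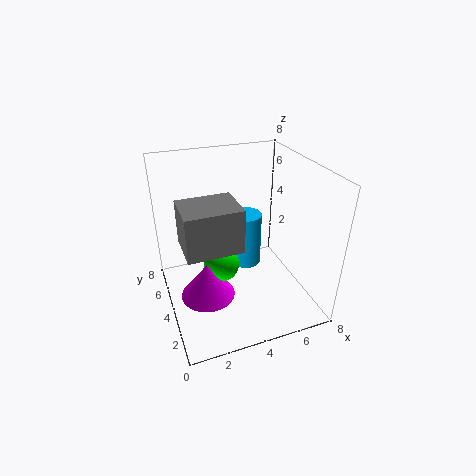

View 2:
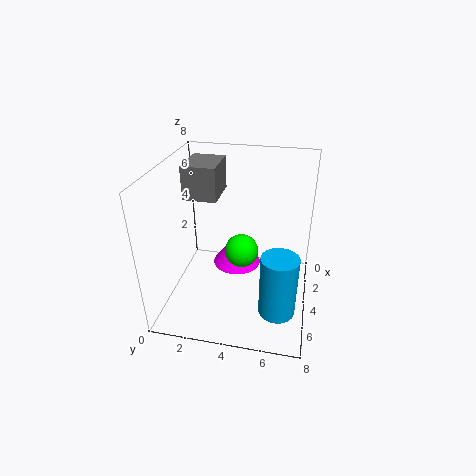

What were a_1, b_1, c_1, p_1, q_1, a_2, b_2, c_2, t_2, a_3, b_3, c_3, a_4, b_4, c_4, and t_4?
a_1 = 0.5, b_1 = 0.5, c_1 = 5.5, p_1 = 2.5, q_1 = 2, a_2 = 5.5, b_2 = 6.5, c_2 = 0.5, t_2 = 3.5, a_3 = 3, b_3 = 4, c_3 = 2.5, a_4 = 2, b_4 = 3.5, c_4 = 1, t_4 = 2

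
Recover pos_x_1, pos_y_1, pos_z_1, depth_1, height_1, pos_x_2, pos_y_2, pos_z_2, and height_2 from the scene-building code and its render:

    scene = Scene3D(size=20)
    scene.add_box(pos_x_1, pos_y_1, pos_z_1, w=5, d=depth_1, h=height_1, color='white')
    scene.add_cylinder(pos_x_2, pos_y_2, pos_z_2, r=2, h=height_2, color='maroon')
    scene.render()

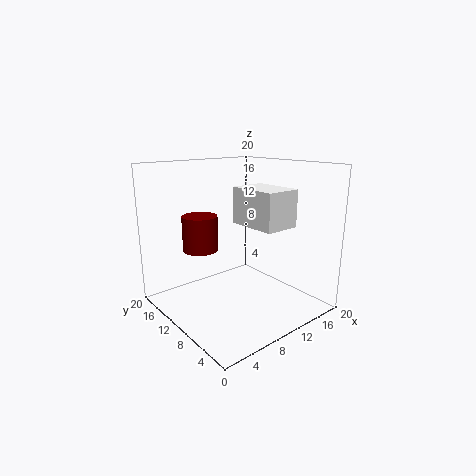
pos_x_1 = 10, pos_y_1 = 4, pos_z_1 = 12, depth_1 = 7, height_1 = 5, pos_x_2 = 2, pos_y_2 = 7, pos_z_2 = 11, height_2 = 4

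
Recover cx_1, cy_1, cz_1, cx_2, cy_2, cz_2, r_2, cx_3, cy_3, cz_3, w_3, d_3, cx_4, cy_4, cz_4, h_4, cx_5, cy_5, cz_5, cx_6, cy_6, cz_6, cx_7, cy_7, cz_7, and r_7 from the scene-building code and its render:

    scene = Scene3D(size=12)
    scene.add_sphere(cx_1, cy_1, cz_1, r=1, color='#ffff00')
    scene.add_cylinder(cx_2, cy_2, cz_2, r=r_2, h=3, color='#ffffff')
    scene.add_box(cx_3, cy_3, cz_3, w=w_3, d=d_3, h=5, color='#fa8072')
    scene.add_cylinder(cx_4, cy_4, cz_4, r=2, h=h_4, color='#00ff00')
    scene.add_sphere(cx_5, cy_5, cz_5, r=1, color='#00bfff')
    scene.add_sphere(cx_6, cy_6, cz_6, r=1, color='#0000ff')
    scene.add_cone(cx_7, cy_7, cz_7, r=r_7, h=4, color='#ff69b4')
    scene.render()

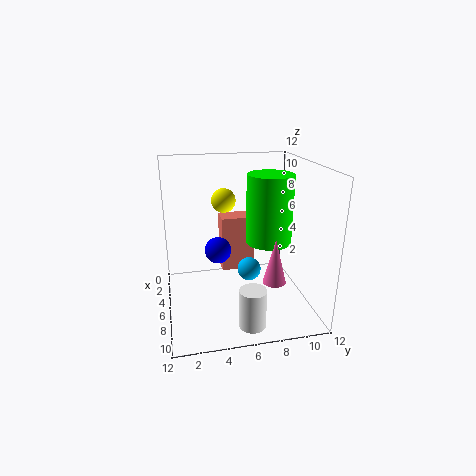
cx_1 = 5; cy_1 = 5; cz_1 = 9; cx_2 = 11; cy_2 = 6; cz_2 = 1; r_2 = 1; cx_3 = 2; cy_3 = 5; cz_3 = 2; w_3 = 2; d_3 = 3; cx_4 = 5; cy_4 = 9; cz_4 = 5; h_4 = 6; cx_5 = 6; cy_5 = 7; cz_5 = 3; cx_6 = 8; cy_6 = 4; cz_6 = 6; cx_7 = 7; cy_7 = 9; cz_7 = 2; r_7 = 1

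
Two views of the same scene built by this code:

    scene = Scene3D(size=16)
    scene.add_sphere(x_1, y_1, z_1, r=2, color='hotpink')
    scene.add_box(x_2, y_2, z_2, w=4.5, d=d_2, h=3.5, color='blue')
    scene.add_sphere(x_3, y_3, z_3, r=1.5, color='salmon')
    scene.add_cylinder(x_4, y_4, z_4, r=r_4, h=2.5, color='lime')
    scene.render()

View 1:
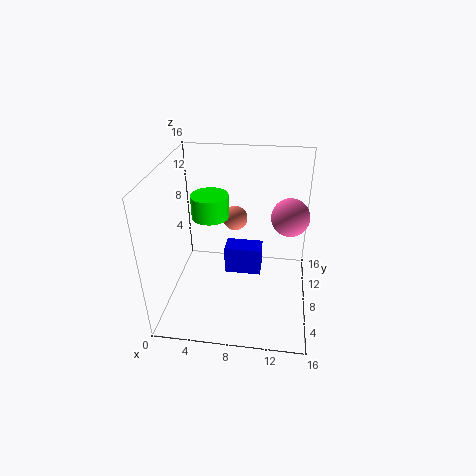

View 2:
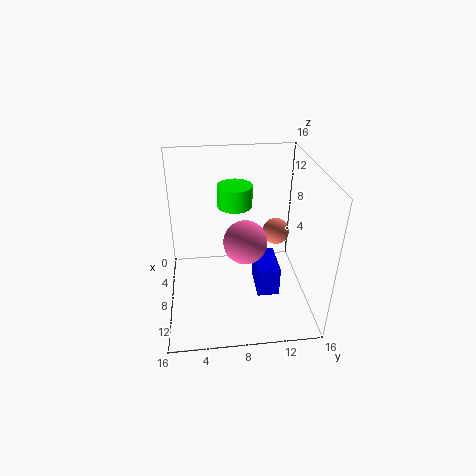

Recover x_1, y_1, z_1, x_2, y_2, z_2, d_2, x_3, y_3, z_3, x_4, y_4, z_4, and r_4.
x_1 = 13.5
y_1 = 8
z_1 = 11
x_2 = 6
y_2 = 10
z_2 = 1.5
d_2 = 2.5
x_3 = 7
y_3 = 12.5
z_3 = 8
x_4 = 5
y_4 = 8
z_4 = 10.5
r_4 = 2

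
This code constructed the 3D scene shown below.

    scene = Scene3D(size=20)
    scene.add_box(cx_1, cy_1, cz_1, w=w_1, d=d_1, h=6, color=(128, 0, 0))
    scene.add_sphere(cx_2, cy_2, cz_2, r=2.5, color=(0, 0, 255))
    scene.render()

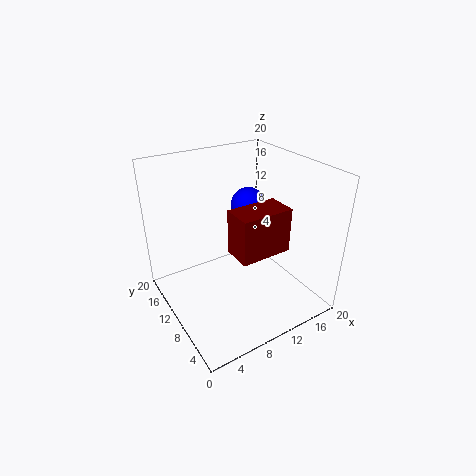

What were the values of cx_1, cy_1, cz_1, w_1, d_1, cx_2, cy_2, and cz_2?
cx_1 = 7.5, cy_1 = 4.5, cz_1 = 9.5, w_1 = 7, d_1 = 4, cx_2 = 13, cy_2 = 12, cz_2 = 13.5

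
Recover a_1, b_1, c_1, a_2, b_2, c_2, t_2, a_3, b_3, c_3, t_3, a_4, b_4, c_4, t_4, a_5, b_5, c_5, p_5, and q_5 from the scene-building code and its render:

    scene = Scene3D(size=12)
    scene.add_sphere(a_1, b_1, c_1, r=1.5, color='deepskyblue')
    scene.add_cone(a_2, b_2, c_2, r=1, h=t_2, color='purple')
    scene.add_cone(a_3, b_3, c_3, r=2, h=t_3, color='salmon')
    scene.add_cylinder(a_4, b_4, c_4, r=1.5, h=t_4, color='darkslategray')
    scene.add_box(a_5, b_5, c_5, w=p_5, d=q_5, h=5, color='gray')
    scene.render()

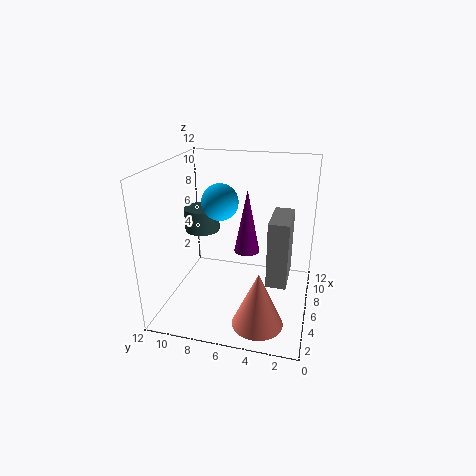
a_1 = 6, b_1 = 7.5, c_1 = 9, a_2 = 5, b_2 = 5, c_2 = 5.5, t_2 = 5, a_3 = 2.5, b_3 = 3.5, c_3 = 0.5, t_3 = 4.5, a_4 = 7, b_4 = 9.5, c_4 = 6, t_4 = 2, a_5 = 2.5, b_5 = 1.5, c_5 = 4, p_5 = 3.5, q_5 = 1.5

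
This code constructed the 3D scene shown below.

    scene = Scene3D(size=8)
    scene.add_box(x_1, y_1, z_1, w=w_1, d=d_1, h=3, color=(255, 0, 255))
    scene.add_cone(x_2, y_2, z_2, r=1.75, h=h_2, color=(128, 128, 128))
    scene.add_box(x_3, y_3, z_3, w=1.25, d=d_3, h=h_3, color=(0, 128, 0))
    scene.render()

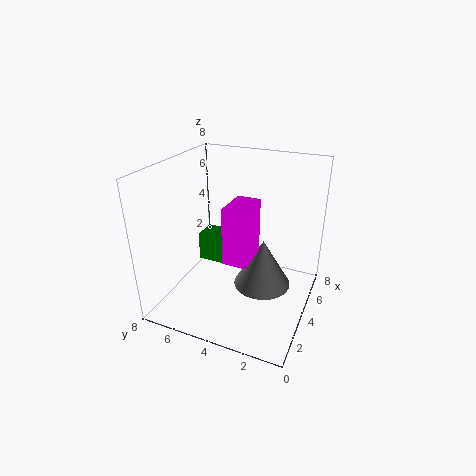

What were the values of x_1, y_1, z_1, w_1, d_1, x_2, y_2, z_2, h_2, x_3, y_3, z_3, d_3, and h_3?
x_1 = 2
y_1 = 2.75
z_1 = 3.5
w_1 = 2
d_1 = 1.25
x_2 = 5.5
y_2 = 3
z_2 = 0.25
h_2 = 3
x_3 = 2.75
y_3 = 3.75
z_3 = 3
d_3 = 2
h_3 = 1.5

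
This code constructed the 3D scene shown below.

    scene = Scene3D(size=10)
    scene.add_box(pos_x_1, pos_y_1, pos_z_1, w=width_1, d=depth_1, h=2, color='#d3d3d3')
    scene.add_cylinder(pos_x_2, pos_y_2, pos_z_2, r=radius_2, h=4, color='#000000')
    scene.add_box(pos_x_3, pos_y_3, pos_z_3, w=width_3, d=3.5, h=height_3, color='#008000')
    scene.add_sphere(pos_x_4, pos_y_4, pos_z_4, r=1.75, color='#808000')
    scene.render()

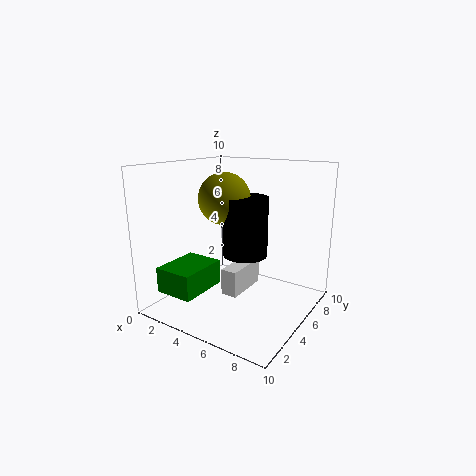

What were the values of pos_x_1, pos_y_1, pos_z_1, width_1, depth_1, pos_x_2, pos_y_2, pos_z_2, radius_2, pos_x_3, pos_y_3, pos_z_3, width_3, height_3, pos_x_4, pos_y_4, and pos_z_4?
pos_x_1 = 3.5, pos_y_1 = 5, pos_z_1 = 0.25, width_1 = 1.25, depth_1 = 3.5, pos_x_2 = 5.75, pos_y_2 = 4.75, pos_z_2 = 4, radius_2 = 1.5, pos_x_3 = 1, pos_y_3 = 1, pos_z_3 = 1.5, width_3 = 2.75, height_3 = 1.75, pos_x_4 = 4.25, pos_y_4 = 4.5, pos_z_4 = 7.75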